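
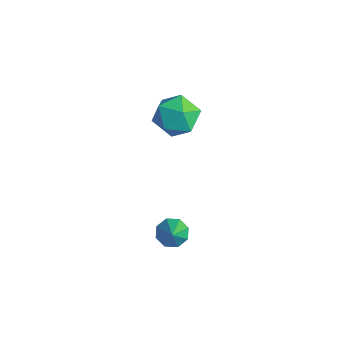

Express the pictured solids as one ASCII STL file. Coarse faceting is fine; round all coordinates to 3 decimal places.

solid 
facet normal -0.595 0.359 -0.719
outer loop
vertex 2.683 -3.24 -3.307
vertex 2.212 -3.189 -2.892
vertex 2.676 -2.811 -3.087
endloop
endfacet
facet normal 0.974 0.115 -0.194
outer loop
vertex 2.683 -3.24 -3.307
vertex 2.676 -2.811 -3.087
vertex 3.008 -3.671 -1.928
endloop
endfacet
facet normal -0.595 0.359 -0.719
outer loop
vertex 2.676 -2.811 -3.087
vertex 2.212 -3.189 -2.892
vertex 2.397 -2.604 -2.753
endloop
endfacet
facet normal 0.749 0.617 0.243
outer loop
vertex 2.676 -2.811 -3.087
vertex 2.397 -2.604 -2.753
vertex 3.008 -3.671 -1.928
endloop
endfacet
facet normal -0.594 0.359 -0.720
outer loop
vertex 2.397 -2.604 -2.753
vertex 2.212 -3.189 -2.892
vertex 2.009 -2.739 -2.5
endloop
endfacet
facet normal 0.225 0.673 0.704
outer loop
vertex 2.397 -2.604 -2.753
vertex 2.009 -2.739 -2.5
vertex 3.008 -3.671 -1.928
endloop
endfacet
facet normal -0.595 0.359 -0.720
outer loop
vertex 2.009 -2.739 -2.5
vertex 2.212 -3.189 -2.892
vertex 1.74 -3.139 -2.477
endloop
endfacet
facet normal -0.294 0.251 0.922
outer loop
vertex 2.009 -2.739 -2.5
vertex 1.74 -3.139 -2.477
vertex 3.008 -3.671 -1.928
endloop
endfacet
facet normal -0.594 0.359 -0.719
outer loop
vertex 1.74 -3.139 -2.477
vertex 2.212 -3.189 -2.892
vertex 1.747 -3.568 -2.697
endloop
endfacet
facet normal -0.501 -0.401 0.767
outer loop
vertex 1.74 -3.139 -2.477
vertex 1.747 -3.568 -2.697
vertex 3.008 -3.671 -1.928
endloop
endfacet
facet normal -0.595 0.359 -0.719
outer loop
vertex 1.747 -3.568 -2.697
vertex 2.212 -3.189 -2.892
vertex 2.026 -3.775 -3.031
endloop
endfacet
facet normal -0.275 -0.903 0.330
outer loop
vertex 1.747 -3.568 -2.697
vertex 2.026 -3.775 -3.031
vertex 3.008 -3.671 -1.928
endloop
endfacet
facet normal -0.595 0.359 -0.719
outer loop
vertex 2.026 -3.775 -3.031
vertex 2.212 -3.189 -2.892
vertex 2.414 -3.639 -3.284
endloop
endfacet
facet normal 0.250 -0.959 -0.132
outer loop
vertex 2.026 -3.775 -3.031
vertex 2.414 -3.639 -3.284
vertex 3.008 -3.671 -1.928
endloop
endfacet
facet normal -0.595 0.359 -0.719
outer loop
vertex 2.414 -3.639 -3.284
vertex 2.212 -3.189 -2.892
vertex 2.683 -3.24 -3.307
endloop
endfacet
facet normal 0.768 -0.538 -0.349
outer loop
vertex 2.414 -3.639 -3.284
vertex 2.683 -3.24 -3.307
vertex 3.008 -3.671 -1.928
endloop
endfacet
facet normal 0.107 0.970 -0.216
outer loop
vertex -1.99 0.419 -2.066
vertex -2.784 0.648 -1.432
vertex -1.812 0.623 -1.061
endloop
endfacet
facet normal 0.733 0.629 -0.258
outer loop
vertex -1.99 0.419 -2.066
vertex -1.812 0.623 -1.061
vertex -1.308 -0.157 -1.532
endloop
endfacet
facet normal 0.667 0.106 -0.738
outer loop
vertex -1.99 0.419 -2.066
vertex -1.308 -0.157 -1.532
vertex -1.968 -0.613 -2.194
endloop
endfacet
facet normal -0.000 0.123 -0.992
outer loop
vertex -1.99 0.419 -2.066
vertex -1.968 -0.613 -2.194
vertex -2.881 -0.116 -2.132
endloop
endfacet
facet normal -0.345 0.657 -0.670
outer loop
vertex -1.99 0.419 -2.066
vertex -2.881 -0.116 -2.132
vertex -2.784 0.648 -1.432
endloop
endfacet
facet normal 0.865 0.332 0.377
outer loop
vertex -1.308 -0.157 -1.532
vertex -1.812 0.623 -1.061
vertex -1.679 -0.284 -0.568
endloop
endfacet
facet normal -0.147 0.883 0.445
outer loop
vertex -1.812 0.623 -1.061
vertex -2.784 0.648 -1.432
vertex -2.592 0.213 -0.506
endloop
endfacet
facet normal -0.880 0.377 -0.289
outer loop
vertex -2.784 0.648 -1.432
vertex -2.881 -0.116 -2.132
vertex -3.252 -0.243 -1.168
endloop
endfacet
facet normal -0.321 -0.488 -0.812
outer loop
vertex -2.881 -0.116 -2.132
vertex -1.968 -0.613 -2.194
vertex -2.748 -1.023 -1.639
endloop
endfacet
facet normal 0.757 -0.516 -0.400
outer loop
vertex -1.968 -0.613 -2.194
vertex -1.308 -0.157 -1.532
vertex -1.776 -1.048 -1.268
endloop
endfacet
facet normal 0.000 -0.123 0.992
outer loop
vertex -2.57 -0.819 -0.634
vertex -1.679 -0.284 -0.568
vertex -2.592 0.213 -0.506
endloop
endfacet
facet normal -0.667 -0.106 0.738
outer loop
vertex -2.57 -0.819 -0.634
vertex -2.592 0.213 -0.506
vertex -3.252 -0.243 -1.168
endloop
endfacet
facet normal -0.733 -0.629 0.258
outer loop
vertex -2.57 -0.819 -0.634
vertex -3.252 -0.243 -1.168
vertex -2.748 -1.023 -1.639
endloop
endfacet
facet normal -0.107 -0.970 0.216
outer loop
vertex -2.57 -0.819 -0.634
vertex -2.748 -1.023 -1.639
vertex -1.776 -1.048 -1.268
endloop
endfacet
facet normal 0.345 -0.657 0.670
outer loop
vertex -2.57 -0.819 -0.634
vertex -1.776 -1.048 -1.268
vertex -1.679 -0.284 -0.568
endloop
endfacet
facet normal 0.321 0.488 0.812
outer loop
vertex -2.592 0.213 -0.506
vertex -1.679 -0.284 -0.568
vertex -1.812 0.623 -1.061
endloop
endfacet
facet normal -0.757 0.516 0.400
outer loop
vertex -3.252 -0.243 -1.168
vertex -2.592 0.213 -0.506
vertex -2.784 0.648 -1.432
endloop
endfacet
facet normal -0.865 -0.332 -0.377
outer loop
vertex -2.748 -1.023 -1.639
vertex -3.252 -0.243 -1.168
vertex -2.881 -0.116 -2.132
endloop
endfacet
facet normal 0.147 -0.883 -0.445
outer loop
vertex -1.776 -1.048 -1.268
vertex -2.748 -1.023 -1.639
vertex -1.968 -0.613 -2.194
endloop
endfacet
facet normal 0.880 -0.377 0.289
outer loop
vertex -1.679 -0.284 -0.568
vertex -1.776 -1.048 -1.268
vertex -1.308 -0.157 -1.532
endloop
endfacet

endsolid


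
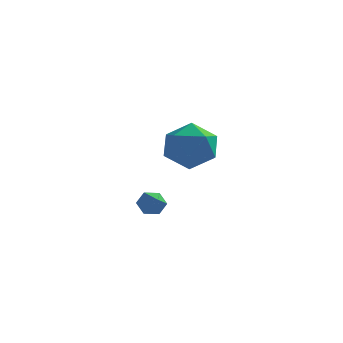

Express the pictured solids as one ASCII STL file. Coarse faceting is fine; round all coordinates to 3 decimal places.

solid 
facet normal -0.440 0.760 -0.479
outer loop
vertex -1.574 -2.49 2.125
vertex -1.864 -2.393 2.545
vertex -1.402 -2.161 2.489
endloop
endfacet
facet normal 0.942 -0.171 -0.291
outer loop
vertex -1.574 -2.49 2.125
vertex -1.402 -2.161 2.489
vertex -1.416 -3.167 3.035
endloop
endfacet
facet normal -0.439 0.759 -0.480
outer loop
vertex -1.402 -2.161 2.489
vertex -1.864 -2.393 2.545
vertex -1.692 -2.063 2.909
endloop
endfacet
facet normal 0.822 0.263 0.506
outer loop
vertex -1.402 -2.161 2.489
vertex -1.692 -2.063 2.909
vertex -1.416 -3.167 3.035
endloop
endfacet
facet normal -0.440 0.759 -0.480
outer loop
vertex -1.692 -2.063 2.909
vertex -1.864 -2.393 2.545
vertex -2.154 -2.295 2.966
endloop
endfacet
facet normal 0.058 0.128 0.990
outer loop
vertex -1.692 -2.063 2.909
vertex -2.154 -2.295 2.966
vertex -1.416 -3.167 3.035
endloop
endfacet
facet normal -0.439 0.760 -0.479
outer loop
vertex -2.154 -2.295 2.966
vertex -1.864 -2.393 2.545
vertex -2.326 -2.624 2.602
endloop
endfacet
facet normal -0.587 -0.443 0.678
outer loop
vertex -2.154 -2.295 2.966
vertex -2.326 -2.624 2.602
vertex -1.416 -3.167 3.035
endloop
endfacet
facet normal -0.439 0.760 -0.479
outer loop
vertex -2.326 -2.624 2.602
vertex -1.864 -2.393 2.545
vertex -2.036 -2.722 2.181
endloop
endfacet
facet normal -0.467 -0.876 -0.118
outer loop
vertex -2.326 -2.624 2.602
vertex -2.036 -2.722 2.181
vertex -1.416 -3.167 3.035
endloop
endfacet
facet normal -0.440 0.760 -0.479
outer loop
vertex -2.036 -2.722 2.181
vertex -1.864 -2.393 2.545
vertex -1.574 -2.49 2.125
endloop
endfacet
facet normal 0.299 -0.740 -0.602
outer loop
vertex -2.036 -2.722 2.181
vertex -1.574 -2.49 2.125
vertex -1.416 -3.167 3.035
endloop
endfacet
facet normal -0.968 0.044 -0.247
outer loop
vertex -2.294 1.96 3.236
vertex -2.419 0.906 3.539
vertex -2.571 1.714 4.276
endloop
endfacet
facet normal -0.730 0.682 -0.033
outer loop
vertex -2.294 1.96 3.236
vertex -2.571 1.714 4.276
vertex -1.825 2.503 4.075
endloop
endfacet
facet normal -0.188 0.869 -0.457
outer loop
vertex -2.294 1.96 3.236
vertex -1.825 2.503 4.075
vertex -1.212 2.183 3.215
endloop
endfacet
facet normal -0.090 0.347 -0.933
outer loop
vertex -2.294 1.96 3.236
vertex -1.212 2.183 3.215
vertex -1.579 1.196 2.883
endloop
endfacet
facet normal -0.572 -0.163 -0.804
outer loop
vertex -2.294 1.96 3.236
vertex -1.579 1.196 2.883
vertex -2.419 0.906 3.539
endloop
endfacet
facet normal -0.477 0.612 0.631
outer loop
vertex -1.825 2.503 4.075
vertex -2.571 1.714 4.276
vertex -1.661 1.784 4.897
endloop
endfacet
facet normal -0.862 -0.421 0.284
outer loop
vertex -2.571 1.714 4.276
vertex -2.419 0.906 3.539
vertex -2.028 0.797 4.565
endloop
endfacet
facet normal -0.221 -0.756 -0.617
outer loop
vertex -2.419 0.906 3.539
vertex -1.579 1.196 2.883
vertex -1.415 0.477 3.705
endloop
endfacet
facet normal 0.559 0.070 -0.826
outer loop
vertex -1.579 1.196 2.883
vertex -1.212 2.183 3.215
vertex -0.669 1.266 3.504
endloop
endfacet
facet normal 0.400 0.915 -0.055
outer loop
vertex -1.212 2.183 3.215
vertex -1.825 2.503 4.075
vertex -0.821 2.074 4.241
endloop
endfacet
facet normal 0.090 -0.347 0.933
outer loop
vertex -0.946 1.02 4.544
vertex -1.661 1.784 4.897
vertex -2.028 0.797 4.565
endloop
endfacet
facet normal 0.188 -0.869 0.457
outer loop
vertex -0.946 1.02 4.544
vertex -2.028 0.797 4.565
vertex -1.415 0.477 3.705
endloop
endfacet
facet normal 0.730 -0.682 0.033
outer loop
vertex -0.946 1.02 4.544
vertex -1.415 0.477 3.705
vertex -0.669 1.266 3.504
endloop
endfacet
facet normal 0.968 -0.044 0.247
outer loop
vertex -0.946 1.02 4.544
vertex -0.669 1.266 3.504
vertex -0.821 2.074 4.241
endloop
endfacet
facet normal 0.572 0.163 0.804
outer loop
vertex -0.946 1.02 4.544
vertex -0.821 2.074 4.241
vertex -1.661 1.784 4.897
endloop
endfacet
facet normal -0.559 -0.070 0.826
outer loop
vertex -2.028 0.797 4.565
vertex -1.661 1.784 4.897
vertex -2.571 1.714 4.276
endloop
endfacet
facet normal -0.400 -0.915 0.055
outer loop
vertex -1.415 0.477 3.705
vertex -2.028 0.797 4.565
vertex -2.419 0.906 3.539
endloop
endfacet
facet normal 0.477 -0.612 -0.631
outer loop
vertex -0.669 1.266 3.504
vertex -1.415 0.477 3.705
vertex -1.579 1.196 2.883
endloop
endfacet
facet normal 0.862 0.421 -0.284
outer loop
vertex -0.821 2.074 4.241
vertex -0.669 1.266 3.504
vertex -1.212 2.183 3.215
endloop
endfacet
facet normal 0.221 0.756 0.617
outer loop
vertex -1.661 1.784 4.897
vertex -0.821 2.074 4.241
vertex -1.825 2.503 4.075
endloop
endfacet

endsolid


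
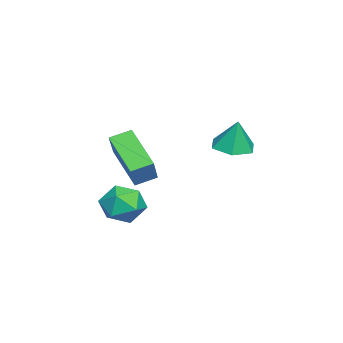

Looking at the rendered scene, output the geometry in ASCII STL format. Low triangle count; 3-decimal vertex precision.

solid 
facet normal -0.587 -0.558 0.586
outer loop
vertex 1.965 -1.926 0.227
vertex 1.515 -1.099 0.564
vertex 0.889 -2.031 -0.952
endloop
endfacet
facet normal 0.449 -0.828 -0.336
outer loop
vertex 2.165 -0.821 -2.224
vertex 1.965 -1.926 0.227
vertex 0.889 -2.031 -0.952
endloop
endfacet
facet normal -0.588 -0.558 0.586
outer loop
vertex 0.889 -2.031 -0.952
vertex 1.515 -1.099 0.564
vertex 0.439 -1.204 -0.616
endloop
endfacet
facet normal -0.672 -0.066 -0.737
outer loop
vertex 0.439 -1.204 -0.616
vertex 2.165 -0.821 -2.224
vertex 0.889 -2.031 -0.952
endloop
endfacet
facet normal 0.673 0.066 0.737
outer loop
vertex 1.965 -1.926 0.227
vertex 2.791 0.111 -0.708
vertex 1.515 -1.099 0.564
endloop
endfacet
facet normal 0.450 -0.827 -0.336
outer loop
vertex 3.241 -0.716 -1.044
vertex 1.965 -1.926 0.227
vertex 2.165 -0.821 -2.224
endloop
endfacet
facet normal 0.672 0.066 0.738
outer loop
vertex 3.241 -0.716 -1.044
vertex 2.791 0.111 -0.708
vertex 1.965 -1.926 0.227
endloop
endfacet
facet normal -0.450 0.828 0.336
outer loop
vertex 1.515 -1.099 0.564
vertex 2.791 0.111 -0.708
vertex 0.439 -1.204 -0.616
endloop
endfacet
facet normal -0.672 -0.065 -0.737
outer loop
vertex 1.715 0.006 -1.887
vertex 2.165 -0.821 -2.224
vertex 0.439 -1.204 -0.616
endloop
endfacet
facet normal -0.449 0.827 0.337
outer loop
vertex 0.439 -1.204 -0.616
vertex 2.791 0.111 -0.708
vertex 1.715 0.006 -1.887
endloop
endfacet
facet normal 0.588 0.558 -0.586
outer loop
vertex 1.715 0.006 -1.887
vertex 3.241 -0.716 -1.044
vertex 2.165 -0.821 -2.224
endloop
endfacet
facet normal 0.588 0.558 -0.586
outer loop
vertex 2.791 0.111 -0.708
vertex 3.241 -0.716 -1.044
vertex 1.715 0.006 -1.887
endloop
endfacet
facet normal 0.274 0.852 -0.446
outer loop
vertex 1.699 -1.133 -4.535
vertex 1.073 -0.58 -3.863
vertex 2.096 -0.775 -3.606
endloop
endfacet
facet normal 0.796 0.366 -0.481
outer loop
vertex 1.699 -1.133 -4.535
vertex 2.096 -0.775 -3.606
vertex 2.342 -1.76 -3.949
endloop
endfacet
facet normal 0.540 -0.209 -0.816
outer loop
vertex 1.699 -1.133 -4.535
vertex 2.342 -1.76 -3.949
vertex 1.471 -2.175 -4.419
endloop
endfacet
facet normal -0.141 -0.079 -0.987
outer loop
vertex 1.699 -1.133 -4.535
vertex 1.471 -2.175 -4.419
vertex 0.687 -1.445 -4.365
endloop
endfacet
facet normal -0.305 0.576 -0.758
outer loop
vertex 1.699 -1.133 -4.535
vertex 0.687 -1.445 -4.365
vertex 1.073 -0.58 -3.863
endloop
endfacet
facet normal 0.967 0.177 0.186
outer loop
vertex 2.342 -1.76 -3.949
vertex 2.096 -0.775 -3.606
vertex 2.113 -1.595 -2.915
endloop
endfacet
facet normal 0.123 0.962 0.242
outer loop
vertex 2.096 -0.775 -3.606
vertex 1.073 -0.58 -3.863
vertex 1.329 -0.865 -2.861
endloop
endfacet
facet normal -0.815 0.516 -0.263
outer loop
vertex 1.073 -0.58 -3.863
vertex 0.687 -1.445 -4.365
vertex 0.458 -1.28 -3.331
endloop
endfacet
facet normal -0.551 -0.545 -0.633
outer loop
vertex 0.687 -1.445 -4.365
vertex 1.471 -2.175 -4.419
vertex 0.704 -2.265 -3.674
endloop
endfacet
facet normal 0.551 -0.755 -0.356
outer loop
vertex 1.471 -2.175 -4.419
vertex 2.342 -1.76 -3.949
vertex 1.727 -2.46 -3.417
endloop
endfacet
facet normal 0.141 0.079 0.987
outer loop
vertex 1.101 -1.907 -2.745
vertex 2.113 -1.595 -2.915
vertex 1.329 -0.865 -2.861
endloop
endfacet
facet normal -0.540 0.209 0.816
outer loop
vertex 1.101 -1.907 -2.745
vertex 1.329 -0.865 -2.861
vertex 0.458 -1.28 -3.331
endloop
endfacet
facet normal -0.796 -0.366 0.481
outer loop
vertex 1.101 -1.907 -2.745
vertex 0.458 -1.28 -3.331
vertex 0.704 -2.265 -3.674
endloop
endfacet
facet normal -0.274 -0.852 0.446
outer loop
vertex 1.101 -1.907 -2.745
vertex 0.704 -2.265 -3.674
vertex 1.727 -2.46 -3.417
endloop
endfacet
facet normal 0.305 -0.576 0.758
outer loop
vertex 1.101 -1.907 -2.745
vertex 1.727 -2.46 -3.417
vertex 2.113 -1.595 -2.915
endloop
endfacet
facet normal 0.551 0.545 0.633
outer loop
vertex 1.329 -0.865 -2.861
vertex 2.113 -1.595 -2.915
vertex 2.096 -0.775 -3.606
endloop
endfacet
facet normal -0.551 0.755 0.356
outer loop
vertex 0.458 -1.28 -3.331
vertex 1.329 -0.865 -2.861
vertex 1.073 -0.58 -3.863
endloop
endfacet
facet normal -0.967 -0.177 -0.186
outer loop
vertex 0.704 -2.265 -3.674
vertex 0.458 -1.28 -3.331
vertex 0.687 -1.445 -4.365
endloop
endfacet
facet normal -0.123 -0.962 -0.242
outer loop
vertex 1.727 -2.46 -3.417
vertex 0.704 -2.265 -3.674
vertex 1.471 -2.175 -4.419
endloop
endfacet
facet normal 0.815 -0.516 0.263
outer loop
vertex 2.113 -1.595 -2.915
vertex 1.727 -2.46 -3.417
vertex 2.342 -1.76 -3.949
endloop
endfacet
facet normal -0.143 -0.171 -0.975
outer loop
vertex -1.677 2.339 -1.699
vertex -2.641 2.189 -1.531
vertex -2.311 3.099 -1.739
endloop
endfacet
facet normal 0.729 0.623 0.282
outer loop
vertex -1.677 2.339 -1.699
vertex -2.311 3.099 -1.739
vertex -2.419 2.451 -0.029
endloop
endfacet
facet normal -0.144 -0.171 -0.975
outer loop
vertex -2.311 3.099 -1.739
vertex -2.641 2.189 -1.531
vertex -3.275 2.948 -1.57
endloop
endfacet
facet normal -0.085 0.933 0.348
outer loop
vertex -2.311 3.099 -1.739
vertex -3.275 2.948 -1.57
vertex -2.419 2.451 -0.029
endloop
endfacet
facet normal -0.144 -0.171 -0.975
outer loop
vertex -3.275 2.948 -1.57
vertex -2.641 2.189 -1.531
vertex -3.605 2.038 -1.362
endloop
endfacet
facet normal -0.744 0.393 0.540
outer loop
vertex -3.275 2.948 -1.57
vertex -3.605 2.038 -1.362
vertex -2.419 2.451 -0.029
endloop
endfacet
facet normal -0.144 -0.171 -0.975
outer loop
vertex -3.605 2.038 -1.362
vertex -2.641 2.189 -1.531
vertex -2.971 1.279 -1.323
endloop
endfacet
facet normal -0.589 -0.458 0.666
outer loop
vertex -3.605 2.038 -1.362
vertex -2.971 1.279 -1.323
vertex -2.419 2.451 -0.029
endloop
endfacet
facet normal -0.143 -0.171 -0.975
outer loop
vertex -2.971 1.279 -1.323
vertex -2.641 2.189 -1.531
vertex -2.007 1.429 -1.491
endloop
endfacet
facet normal 0.224 -0.768 0.600
outer loop
vertex -2.971 1.279 -1.323
vertex -2.007 1.429 -1.491
vertex -2.419 2.451 -0.029
endloop
endfacet
facet normal -0.143 -0.171 -0.975
outer loop
vertex -2.007 1.429 -1.491
vertex -2.641 2.189 -1.531
vertex -1.677 2.339 -1.699
endloop
endfacet
facet normal 0.884 -0.227 0.408
outer loop
vertex -2.007 1.429 -1.491
vertex -1.677 2.339 -1.699
vertex -2.419 2.451 -0.029
endloop
endfacet

endsolid


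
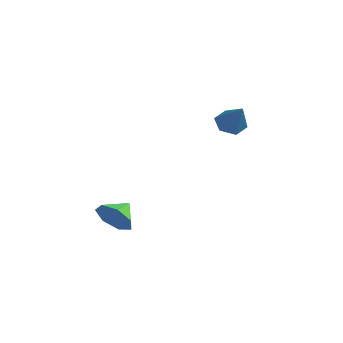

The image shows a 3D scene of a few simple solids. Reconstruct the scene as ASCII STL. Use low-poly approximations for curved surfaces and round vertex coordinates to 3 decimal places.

solid 
facet normal 0.128 -0.894 -0.429
outer loop
vertex 1.225 -0.579 -4.701
vertex 0.502 -1.002 -4.034
vertex 0.345 -0.563 -4.997
endloop
endfacet
facet normal 0.157 0.895 -0.417
outer loop
vertex 1.225 -0.579 -4.701
vertex 0.345 -0.563 -4.997
vertex 0.338 0.142 -3.486
endloop
endfacet
facet normal 0.129 -0.894 -0.429
outer loop
vertex 0.345 -0.563 -4.997
vertex 0.502 -1.002 -4.034
vertex -0.416 -0.878 -4.569
endloop
endfacet
facet normal -0.523 0.771 -0.362
outer loop
vertex 0.345 -0.563 -4.997
vertex -0.416 -0.878 -4.569
vertex 0.338 0.142 -3.486
endloop
endfacet
facet normal 0.129 -0.894 -0.428
outer loop
vertex -0.416 -0.878 -4.569
vertex 0.502 -1.002 -4.034
vertex -0.486 -1.286 -3.738
endloop
endfacet
facet normal -0.867 0.472 0.159
outer loop
vertex -0.416 -0.878 -4.569
vertex -0.486 -1.286 -3.738
vertex 0.338 0.142 -3.486
endloop
endfacet
facet normal 0.128 -0.894 -0.429
outer loop
vertex -0.486 -1.286 -3.738
vertex 0.502 -1.002 -4.034
vertex 0.189 -1.481 -3.13
endloop
endfacet
facet normal -0.616 0.222 0.755
outer loop
vertex -0.486 -1.286 -3.738
vertex 0.189 -1.481 -3.13
vertex 0.338 0.142 -3.486
endloop
endfacet
facet normal 0.129 -0.894 -0.429
outer loop
vertex 0.189 -1.481 -3.13
vertex 0.502 -1.002 -4.034
vertex 1.099 -1.315 -3.203
endloop
endfacet
facet normal 0.040 0.211 0.977
outer loop
vertex 0.189 -1.481 -3.13
vertex 1.099 -1.315 -3.203
vertex 0.338 0.142 -3.486
endloop
endfacet
facet normal 0.128 -0.894 -0.429
outer loop
vertex 1.099 -1.315 -3.203
vertex 0.502 -1.002 -4.034
vertex 1.56 -0.914 -3.902
endloop
endfacet
facet normal 0.608 0.445 0.657
outer loop
vertex 1.099 -1.315 -3.203
vertex 1.56 -0.914 -3.902
vertex 0.338 0.142 -3.486
endloop
endfacet
facet normal 0.128 -0.894 -0.429
outer loop
vertex 1.56 -0.914 -3.902
vertex 0.502 -1.002 -4.034
vertex 1.225 -0.579 -4.701
endloop
endfacet
facet normal 0.661 0.750 0.037
outer loop
vertex 1.56 -0.914 -3.902
vertex 1.225 -0.579 -4.701
vertex 0.338 0.142 -3.486
endloop
endfacet
facet normal -0.632 0.244 -0.736
outer loop
vertex 3.776 3.799 0.941
vertex 3.209 4.025 1.503
vertex 3.756 4.581 1.218
endloop
endfacet
facet normal 0.952 0.124 -0.281
outer loop
vertex 3.776 3.799 0.941
vertex 3.756 4.581 1.218
vertex 4.371 3.575 2.857
endloop
endfacet
facet normal -0.632 0.244 -0.736
outer loop
vertex 3.756 4.581 1.218
vertex 3.209 4.025 1.503
vertex 3.189 4.807 1.78
endloop
endfacet
facet normal 0.571 0.778 0.263
outer loop
vertex 3.756 4.581 1.218
vertex 3.189 4.807 1.78
vertex 4.371 3.575 2.857
endloop
endfacet
facet normal -0.631 0.245 -0.736
outer loop
vertex 3.189 4.807 1.78
vertex 3.209 4.025 1.503
vertex 2.642 4.252 2.065
endloop
endfacet
facet normal -0.150 0.565 0.811
outer loop
vertex 3.189 4.807 1.78
vertex 2.642 4.252 2.065
vertex 4.371 3.575 2.857
endloop
endfacet
facet normal -0.631 0.245 -0.736
outer loop
vertex 2.642 4.252 2.065
vertex 3.209 4.025 1.503
vertex 2.662 3.47 1.788
endloop
endfacet
facet normal -0.492 -0.302 0.816
outer loop
vertex 2.642 4.252 2.065
vertex 2.662 3.47 1.788
vertex 4.371 3.575 2.857
endloop
endfacet
facet normal -0.631 0.245 -0.736
outer loop
vertex 2.662 3.47 1.788
vertex 3.209 4.025 1.503
vertex 3.229 3.243 1.226
endloop
endfacet
facet normal -0.112 -0.955 0.273
outer loop
vertex 2.662 3.47 1.788
vertex 3.229 3.243 1.226
vertex 4.371 3.575 2.857
endloop
endfacet
facet normal -0.632 0.244 -0.736
outer loop
vertex 3.229 3.243 1.226
vertex 3.209 4.025 1.503
vertex 3.776 3.799 0.941
endloop
endfacet
facet normal 0.610 -0.742 -0.276
outer loop
vertex 3.229 3.243 1.226
vertex 3.776 3.799 0.941
vertex 4.371 3.575 2.857
endloop
endfacet

endsolid


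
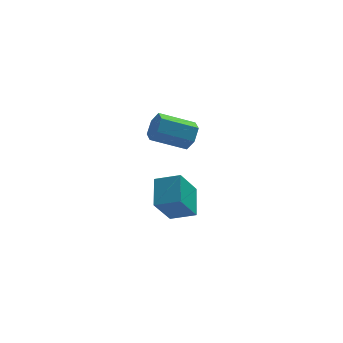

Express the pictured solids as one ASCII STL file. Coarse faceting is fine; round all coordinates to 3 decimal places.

solid 
facet normal 0.911 0.017 -0.412
outer loop
vertex 4.606 2.915 -1.109
vertex 4.264 3.237 -1.852
vertex 4.539 3.785 -1.221
endloop
endfacet
facet normal 0.406 0.147 0.902
outer loop
vertex 4.606 2.915 -1.109
vertex 4.539 3.785 -1.221
vertex 2.739 2.88 -0.264
endloop
endfacet
facet normal 0.406 0.147 0.902
outer loop
vertex 2.739 2.88 -0.264
vertex 4.539 3.785 -1.221
vertex 2.672 3.751 -0.376
endloop
endfacet
facet normal -0.911 -0.017 0.413
outer loop
vertex 2.739 2.88 -0.264
vertex 2.672 3.751 -0.376
vertex 2.396 3.203 -1.008
endloop
endfacet
facet normal 0.911 0.017 -0.412
outer loop
vertex 4.539 3.785 -1.221
vertex 4.264 3.237 -1.852
vertex 4.197 4.107 -1.965
endloop
endfacet
facet normal 0.137 0.930 0.340
outer loop
vertex 4.539 3.785 -1.221
vertex 4.197 4.107 -1.965
vertex 2.672 3.751 -0.376
endloop
endfacet
facet normal 0.137 0.931 0.340
outer loop
vertex 2.672 3.751 -0.376
vertex 4.197 4.107 -1.965
vertex 2.329 4.073 -1.12
endloop
endfacet
facet normal -0.911 -0.017 0.413
outer loop
vertex 2.672 3.751 -0.376
vertex 2.329 4.073 -1.12
vertex 2.396 3.203 -1.008
endloop
endfacet
facet normal 0.911 0.017 -0.413
outer loop
vertex 4.197 4.107 -1.965
vertex 4.264 3.237 -1.852
vertex 3.921 3.56 -2.596
endloop
endfacet
facet normal -0.268 0.783 -0.561
outer loop
vertex 4.197 4.107 -1.965
vertex 3.921 3.56 -2.596
vertex 2.329 4.073 -1.12
endloop
endfacet
facet normal -0.269 0.782 -0.562
outer loop
vertex 2.329 4.073 -1.12
vertex 3.921 3.56 -2.596
vertex 2.054 3.525 -1.751
endloop
endfacet
facet normal -0.911 -0.017 0.412
outer loop
vertex 2.329 4.073 -1.12
vertex 2.054 3.525 -1.751
vertex 2.396 3.203 -1.008
endloop
endfacet
facet normal 0.911 0.017 -0.413
outer loop
vertex 3.921 3.56 -2.596
vertex 4.264 3.237 -1.852
vertex 3.988 2.689 -2.484
endloop
endfacet
facet normal -0.406 -0.147 -0.902
outer loop
vertex 3.921 3.56 -2.596
vertex 3.988 2.689 -2.484
vertex 2.054 3.525 -1.751
endloop
endfacet
facet normal -0.406 -0.147 -0.902
outer loop
vertex 2.054 3.525 -1.751
vertex 3.988 2.689 -2.484
vertex 2.121 2.655 -1.639
endloop
endfacet
facet normal -0.911 -0.017 0.412
outer loop
vertex 2.054 3.525 -1.751
vertex 2.121 2.655 -1.639
vertex 2.396 3.203 -1.008
endloop
endfacet
facet normal 0.911 0.017 -0.413
outer loop
vertex 3.988 2.689 -2.484
vertex 4.264 3.237 -1.852
vertex 4.331 2.367 -1.74
endloop
endfacet
facet normal -0.137 -0.931 -0.340
outer loop
vertex 3.988 2.689 -2.484
vertex 4.331 2.367 -1.74
vertex 2.121 2.655 -1.639
endloop
endfacet
facet normal -0.137 -0.930 -0.340
outer loop
vertex 2.121 2.655 -1.639
vertex 4.331 2.367 -1.74
vertex 2.463 2.333 -0.895
endloop
endfacet
facet normal -0.911 -0.017 0.412
outer loop
vertex 2.121 2.655 -1.639
vertex 2.463 2.333 -0.895
vertex 2.396 3.203 -1.008
endloop
endfacet
facet normal 0.911 0.017 -0.412
outer loop
vertex 4.331 2.367 -1.74
vertex 4.264 3.237 -1.852
vertex 4.606 2.915 -1.109
endloop
endfacet
facet normal 0.269 -0.782 0.562
outer loop
vertex 4.331 2.367 -1.74
vertex 4.606 2.915 -1.109
vertex 2.463 2.333 -0.895
endloop
endfacet
facet normal 0.269 -0.783 0.561
outer loop
vertex 2.463 2.333 -0.895
vertex 4.606 2.915 -1.109
vertex 2.739 2.88 -0.264
endloop
endfacet
facet normal -0.911 -0.017 0.413
outer loop
vertex 2.463 2.333 -0.895
vertex 2.739 2.88 -0.264
vertex 2.396 3.203 -1.008
endloop
endfacet
facet normal -0.431 -0.413 0.803
outer loop
vertex 2.944 -4.067 -1.734
vertex 3.107 -2.599 -0.892
vertex 1.724 -3.673 -2.186
endloop
endfacet
facet normal -0.096 -0.864 -0.495
outer loop
vertex 2.573 -2.861 -3.768
vertex 2.944 -4.067 -1.734
vertex 1.724 -3.673 -2.186
endloop
endfacet
facet normal -0.431 -0.412 0.803
outer loop
vertex 1.724 -3.673 -2.186
vertex 3.107 -2.599 -0.892
vertex 1.887 -2.204 -1.345
endloop
endfacet
facet normal -0.897 0.290 -0.333
outer loop
vertex 1.887 -2.204 -1.345
vertex 2.573 -2.861 -3.768
vertex 1.724 -3.673 -2.186
endloop
endfacet
facet normal 0.897 -0.290 0.333
outer loop
vertex 2.944 -4.067 -1.734
vertex 3.956 -1.787 -2.474
vertex 3.107 -2.599 -0.892
endloop
endfacet
facet normal -0.096 -0.864 -0.495
outer loop
vertex 3.793 -3.256 -3.315
vertex 2.944 -4.067 -1.734
vertex 2.573 -2.861 -3.768
endloop
endfacet
facet normal 0.897 -0.290 0.333
outer loop
vertex 3.793 -3.256 -3.315
vertex 3.956 -1.787 -2.474
vertex 2.944 -4.067 -1.734
endloop
endfacet
facet normal 0.096 0.864 0.495
outer loop
vertex 3.107 -2.599 -0.892
vertex 3.956 -1.787 -2.474
vertex 1.887 -2.204 -1.345
endloop
endfacet
facet normal -0.897 0.290 -0.333
outer loop
vertex 2.736 -1.393 -2.926
vertex 2.573 -2.861 -3.768
vertex 1.887 -2.204 -1.345
endloop
endfacet
facet normal 0.096 0.864 0.495
outer loop
vertex 1.887 -2.204 -1.345
vertex 3.956 -1.787 -2.474
vertex 2.736 -1.393 -2.926
endloop
endfacet
facet normal 0.431 0.412 -0.802
outer loop
vertex 2.736 -1.393 -2.926
vertex 3.793 -3.256 -3.315
vertex 2.573 -2.861 -3.768
endloop
endfacet
facet normal 0.431 0.412 -0.803
outer loop
vertex 3.956 -1.787 -2.474
vertex 3.793 -3.256 -3.315
vertex 2.736 -1.393 -2.926
endloop
endfacet

endsolid


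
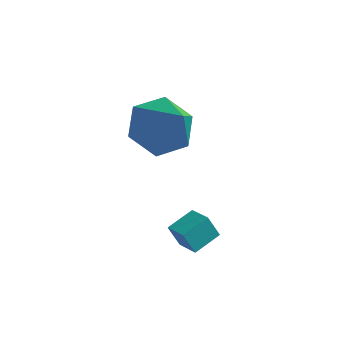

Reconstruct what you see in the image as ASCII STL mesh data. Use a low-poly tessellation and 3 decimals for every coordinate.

solid 
facet normal -0.515 0.425 -0.744
outer loop
vertex -0.695 1.754 -1.216
vertex -1.383 0.921 -1.216
vertex -1.576 1.781 -0.591
endloop
endfacet
facet normal 0.456 0.644 0.614
outer loop
vertex -0.695 1.754 -1.216
vertex -1.576 1.781 -0.591
vertex -0.337 0.059 0.296
endloop
endfacet
facet normal -0.515 0.425 -0.744
outer loop
vertex -1.576 1.781 -0.591
vertex -1.383 0.921 -1.216
vertex -2.263 0.948 -0.591
endloop
endfacet
facet normal -0.306 0.253 0.918
outer loop
vertex -1.576 1.781 -0.591
vertex -2.263 0.948 -0.591
vertex -0.337 0.059 0.296
endloop
endfacet
facet normal -0.515 0.425 -0.744
outer loop
vertex -2.263 0.948 -0.591
vertex -1.383 0.921 -1.216
vertex -2.07 0.088 -1.216
endloop
endfacet
facet normal -0.546 -0.569 0.615
outer loop
vertex -2.263 0.948 -0.591
vertex -2.07 0.088 -1.216
vertex -0.337 0.059 0.296
endloop
endfacet
facet normal -0.515 0.425 -0.745
outer loop
vertex -2.07 0.088 -1.216
vertex -1.383 0.921 -1.216
vertex -1.189 0.062 -1.84
endloop
endfacet
facet normal -0.024 -1.000 0.008
outer loop
vertex -2.07 0.088 -1.216
vertex -1.189 0.062 -1.84
vertex -0.337 0.059 0.296
endloop
endfacet
facet normal -0.515 0.425 -0.745
outer loop
vertex -1.189 0.062 -1.84
vertex -1.383 0.921 -1.216
vertex -0.502 0.895 -1.84
endloop
endfacet
facet normal 0.737 -0.608 -0.295
outer loop
vertex -1.189 0.062 -1.84
vertex -0.502 0.895 -1.84
vertex -0.337 0.059 0.296
endloop
endfacet
facet normal -0.515 0.425 -0.744
outer loop
vertex -0.502 0.895 -1.84
vertex -1.383 0.921 -1.216
vertex -0.695 1.754 -1.216
endloop
endfacet
facet normal 0.977 0.214 0.008
outer loop
vertex -0.502 0.895 -1.84
vertex -0.695 1.754 -1.216
vertex -0.337 0.059 0.296
endloop
endfacet
facet normal -0.757 0.547 -0.358
outer loop
vertex -0.359 -1.149 -3.875
vertex 0.097 -0.346 -3.613
vertex 0.005 -1.119 -4.598
endloop
endfacet
facet normal -0.475 -0.837 -0.274
outer loop
vertex 0.663 -1.594 -4.287
vertex -0.359 -1.149 -3.875
vertex 0.005 -1.119 -4.598
endloop
endfacet
facet normal -0.758 0.546 -0.358
outer loop
vertex 0.005 -1.119 -4.598
vertex 0.097 -0.346 -3.613
vertex 0.46 -0.316 -4.336
endloop
endfacet
facet normal 0.449 0.037 -0.893
outer loop
vertex 0.46 -0.316 -4.336
vertex 0.663 -1.594 -4.287
vertex 0.005 -1.119 -4.598
endloop
endfacet
facet normal -0.449 -0.037 0.893
outer loop
vertex -0.359 -1.149 -3.875
vertex 0.755 -0.821 -3.302
vertex 0.097 -0.346 -3.613
endloop
endfacet
facet normal -0.474 -0.837 -0.273
outer loop
vertex 0.3 -1.624 -3.564
vertex -0.359 -1.149 -3.875
vertex 0.663 -1.594 -4.287
endloop
endfacet
facet normal -0.448 -0.037 0.893
outer loop
vertex 0.3 -1.624 -3.564
vertex 0.755 -0.821 -3.302
vertex -0.359 -1.149 -3.875
endloop
endfacet
facet normal 0.475 0.837 0.273
outer loop
vertex 0.097 -0.346 -3.613
vertex 0.755 -0.821 -3.302
vertex 0.46 -0.316 -4.336
endloop
endfacet
facet normal 0.448 0.037 -0.893
outer loop
vertex 1.119 -0.791 -4.025
vertex 0.663 -1.594 -4.287
vertex 0.46 -0.316 -4.336
endloop
endfacet
facet normal 0.474 0.837 0.273
outer loop
vertex 0.46 -0.316 -4.336
vertex 0.755 -0.821 -3.302
vertex 1.119 -0.791 -4.025
endloop
endfacet
facet normal 0.757 -0.547 0.357
outer loop
vertex 1.119 -0.791 -4.025
vertex 0.3 -1.624 -3.564
vertex 0.663 -1.594 -4.287
endloop
endfacet
facet normal 0.757 -0.546 0.359
outer loop
vertex 0.755 -0.821 -3.302
vertex 0.3 -1.624 -3.564
vertex 1.119 -0.791 -4.025
endloop
endfacet

endsolid


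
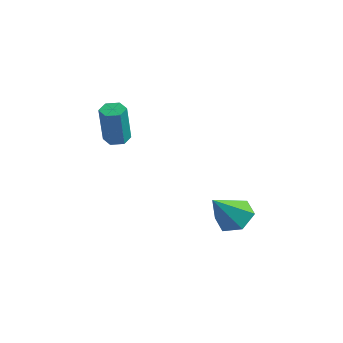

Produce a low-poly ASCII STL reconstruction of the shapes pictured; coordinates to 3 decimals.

solid 
facet normal 0.079 0.667 -0.741
outer loop
vertex 4.512 -0.98 -2.247
vertex 3.743 -0.553 -1.945
vertex 4.576 -0.294 -1.623
endloop
endfacet
facet normal 0.880 -0.362 0.307
outer loop
vertex 4.512 -0.98 -2.247
vertex 4.576 -0.294 -1.623
vertex 3.597 -1.787 -0.575
endloop
endfacet
facet normal 0.079 0.667 -0.741
outer loop
vertex 4.576 -0.294 -1.623
vertex 3.743 -0.553 -1.945
vertex 3.808 0.133 -1.32
endloop
endfacet
facet normal 0.480 0.271 0.834
outer loop
vertex 4.576 -0.294 -1.623
vertex 3.808 0.133 -1.32
vertex 3.597 -1.787 -0.575
endloop
endfacet
facet normal 0.080 0.667 -0.741
outer loop
vertex 3.808 0.133 -1.32
vertex 3.743 -0.553 -1.945
vertex 2.975 -0.126 -1.643
endloop
endfacet
facet normal -0.433 0.367 0.823
outer loop
vertex 3.808 0.133 -1.32
vertex 2.975 -0.126 -1.643
vertex 3.597 -1.787 -0.575
endloop
endfacet
facet normal 0.080 0.667 -0.741
outer loop
vertex 2.975 -0.126 -1.643
vertex 3.743 -0.553 -1.945
vertex 2.91 -0.812 -2.268
endloop
endfacet
facet normal -0.943 -0.170 0.285
outer loop
vertex 2.975 -0.126 -1.643
vertex 2.91 -0.812 -2.268
vertex 3.597 -1.787 -0.575
endloop
endfacet
facet normal 0.080 0.667 -0.741
outer loop
vertex 2.91 -0.812 -2.268
vertex 3.743 -0.553 -1.945
vertex 3.679 -1.239 -2.57
endloop
endfacet
facet normal -0.542 -0.804 -0.243
outer loop
vertex 2.91 -0.812 -2.268
vertex 3.679 -1.239 -2.57
vertex 3.597 -1.787 -0.575
endloop
endfacet
facet normal 0.080 0.667 -0.741
outer loop
vertex 3.679 -1.239 -2.57
vertex 3.743 -0.553 -1.945
vertex 4.512 -0.98 -2.247
endloop
endfacet
facet normal 0.370 -0.900 -0.232
outer loop
vertex 3.679 -1.239 -2.57
vertex 4.512 -0.98 -2.247
vertex 3.597 -1.787 -0.575
endloop
endfacet
facet normal -0.125 0.246 -0.961
outer loop
vertex 0.092 -2.761 2.204
vertex -0.321 -3.151 2.158
vertex -0.449 -2.617 2.311
endloop
endfacet
facet normal 0.289 0.936 0.202
outer loop
vertex 0.092 -2.761 2.204
vertex -0.449 -2.617 2.311
vertex 0.334 -3.239 4.069
endloop
endfacet
facet normal 0.287 0.936 0.203
outer loop
vertex 0.334 -3.239 4.069
vertex -0.449 -2.617 2.311
vertex -0.208 -3.096 4.176
endloop
endfacet
facet normal 0.124 -0.248 0.961
outer loop
vertex 0.334 -3.239 4.069
vertex -0.208 -3.096 4.176
vertex -0.079 -3.629 4.022
endloop
endfacet
facet normal -0.125 0.246 -0.961
outer loop
vertex -0.449 -2.617 2.311
vertex -0.321 -3.151 2.158
vertex -0.862 -3.007 2.265
endloop
endfacet
facet normal -0.678 0.686 0.264
outer loop
vertex -0.449 -2.617 2.311
vertex -0.862 -3.007 2.265
vertex -0.208 -3.096 4.176
endloop
endfacet
facet normal -0.679 0.685 0.264
outer loop
vertex -0.208 -3.096 4.176
vertex -0.862 -3.007 2.265
vertex -0.62 -3.486 4.129
endloop
endfacet
facet normal 0.125 -0.247 0.961
outer loop
vertex -0.208 -3.096 4.176
vertex -0.62 -3.486 4.129
vertex -0.079 -3.629 4.022
endloop
endfacet
facet normal -0.124 0.247 -0.961
outer loop
vertex -0.862 -3.007 2.265
vertex -0.321 -3.151 2.158
vertex -0.734 -3.541 2.111
endloop
endfacet
facet normal -0.966 -0.249 0.061
outer loop
vertex -0.862 -3.007 2.265
vertex -0.734 -3.541 2.111
vertex -0.62 -3.486 4.129
endloop
endfacet
facet normal -0.966 -0.250 0.061
outer loop
vertex -0.62 -3.486 4.129
vertex -0.734 -3.541 2.111
vertex -0.492 -4.019 3.976
endloop
endfacet
facet normal 0.125 -0.246 0.961
outer loop
vertex -0.62 -3.486 4.129
vertex -0.492 -4.019 3.976
vertex -0.079 -3.629 4.022
endloop
endfacet
facet normal -0.124 0.248 -0.961
outer loop
vertex -0.734 -3.541 2.111
vertex -0.321 -3.151 2.158
vertex -0.192 -3.684 2.004
endloop
endfacet
facet normal -0.287 -0.936 -0.203
outer loop
vertex -0.734 -3.541 2.111
vertex -0.192 -3.684 2.004
vertex -0.492 -4.019 3.976
endloop
endfacet
facet normal -0.289 -0.936 -0.203
outer loop
vertex -0.492 -4.019 3.976
vertex -0.192 -3.684 2.004
vertex 0.049 -4.163 3.869
endloop
endfacet
facet normal 0.125 -0.246 0.961
outer loop
vertex -0.492 -4.019 3.976
vertex 0.049 -4.163 3.869
vertex -0.079 -3.629 4.022
endloop
endfacet
facet normal -0.125 0.247 -0.961
outer loop
vertex -0.192 -3.684 2.004
vertex -0.321 -3.151 2.158
vertex 0.22 -3.294 2.051
endloop
endfacet
facet normal 0.679 -0.685 -0.264
outer loop
vertex -0.192 -3.684 2.004
vertex 0.22 -3.294 2.051
vertex 0.049 -4.163 3.869
endloop
endfacet
facet normal 0.678 -0.686 -0.264
outer loop
vertex 0.049 -4.163 3.869
vertex 0.22 -3.294 2.051
vertex 0.462 -3.773 3.915
endloop
endfacet
facet normal 0.125 -0.246 0.961
outer loop
vertex 0.049 -4.163 3.869
vertex 0.462 -3.773 3.915
vertex -0.079 -3.629 4.022
endloop
endfacet
facet normal -0.125 0.246 -0.961
outer loop
vertex 0.22 -3.294 2.051
vertex -0.321 -3.151 2.158
vertex 0.092 -2.761 2.204
endloop
endfacet
facet normal 0.966 0.250 -0.061
outer loop
vertex 0.22 -3.294 2.051
vertex 0.092 -2.761 2.204
vertex 0.462 -3.773 3.915
endloop
endfacet
facet normal 0.966 0.249 -0.061
outer loop
vertex 0.462 -3.773 3.915
vertex 0.092 -2.761 2.204
vertex 0.334 -3.239 4.069
endloop
endfacet
facet normal 0.124 -0.247 0.961
outer loop
vertex 0.462 -3.773 3.915
vertex 0.334 -3.239 4.069
vertex -0.079 -3.629 4.022
endloop
endfacet

endsolid


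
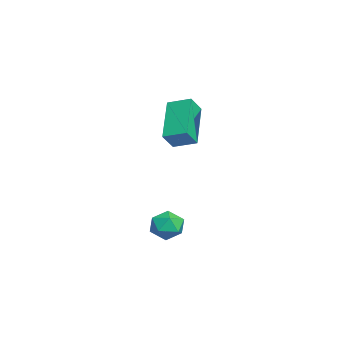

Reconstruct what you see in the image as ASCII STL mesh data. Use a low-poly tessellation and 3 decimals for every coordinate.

solid 
facet normal -0.504 0.448 -0.739
outer loop
vertex -3.754 2.894 1.997
vertex -3.385 3.826 2.31
vertex -2.074 2.659 0.709
endloop
endfacet
facet normal -0.352 -0.887 -0.297
outer loop
vertex -1.595 2.234 1.41
vertex -3.754 2.894 1.997
vertex -2.074 2.659 0.709
endloop
endfacet
facet normal -0.504 0.447 -0.739
outer loop
vertex -2.074 2.659 0.709
vertex -3.385 3.826 2.31
vertex -1.705 3.591 1.021
endloop
endfacet
facet normal 0.788 -0.110 -0.605
outer loop
vertex -1.705 3.591 1.021
vertex -1.595 2.234 1.41
vertex -2.074 2.659 0.709
endloop
endfacet
facet normal -0.789 0.109 0.605
outer loop
vertex -3.754 2.894 1.997
vertex -2.906 3.401 3.011
vertex -3.385 3.826 2.31
endloop
endfacet
facet normal -0.352 -0.888 -0.297
outer loop
vertex -3.275 2.469 2.699
vertex -3.754 2.894 1.997
vertex -1.595 2.234 1.41
endloop
endfacet
facet normal -0.789 0.110 0.605
outer loop
vertex -3.275 2.469 2.699
vertex -2.906 3.401 3.011
vertex -3.754 2.894 1.997
endloop
endfacet
facet normal 0.352 0.887 0.297
outer loop
vertex -3.385 3.826 2.31
vertex -2.906 3.401 3.011
vertex -1.705 3.591 1.021
endloop
endfacet
facet normal 0.789 -0.109 -0.605
outer loop
vertex -1.226 3.166 1.723
vertex -1.595 2.234 1.41
vertex -1.705 3.591 1.021
endloop
endfacet
facet normal 0.352 0.888 0.297
outer loop
vertex -1.705 3.591 1.021
vertex -2.906 3.401 3.011
vertex -1.226 3.166 1.723
endloop
endfacet
facet normal 0.504 -0.448 0.739
outer loop
vertex -1.226 3.166 1.723
vertex -3.275 2.469 2.699
vertex -1.595 2.234 1.41
endloop
endfacet
facet normal 0.504 -0.447 0.739
outer loop
vertex -2.906 3.401 3.011
vertex -3.275 2.469 2.699
vertex -1.226 3.166 1.723
endloop
endfacet
facet normal -0.893 -0.007 0.450
outer loop
vertex -1.011 2.719 -2.847
vertex -0.963 1.957 -2.764
vertex -0.691 2.421 -2.216
endloop
endfacet
facet normal -0.554 0.608 0.568
outer loop
vertex -1.011 2.719 -2.847
vertex -0.691 2.421 -2.216
vertex -0.372 3.03 -2.557
endloop
endfacet
facet normal -0.413 0.908 -0.064
outer loop
vertex -1.011 2.719 -2.847
vertex -0.372 3.03 -2.557
vertex -0.446 2.943 -3.316
endloop
endfacet
facet normal -0.666 0.477 -0.574
outer loop
vertex -1.011 2.719 -2.847
vertex -0.446 2.943 -3.316
vertex -0.811 2.28 -3.444
endloop
endfacet
facet normal -0.962 -0.089 -0.257
outer loop
vertex -1.011 2.719 -2.847
vertex -0.811 2.28 -3.444
vertex -0.963 1.957 -2.764
endloop
endfacet
facet normal 0.069 0.459 0.885
outer loop
vertex -0.372 3.03 -2.557
vertex -0.691 2.421 -2.216
vertex 0.071 2.46 -2.296
endloop
endfacet
facet normal -0.481 -0.537 0.693
outer loop
vertex -0.691 2.421 -2.216
vertex -0.963 1.957 -2.764
vertex -0.294 1.797 -2.424
endloop
endfacet
facet normal -0.594 -0.667 -0.450
outer loop
vertex -0.963 1.957 -2.764
vertex -0.811 2.28 -3.444
vertex -0.368 1.71 -3.183
endloop
endfacet
facet normal -0.114 0.248 -0.962
outer loop
vertex -0.811 2.28 -3.444
vertex -0.446 2.943 -3.316
vertex -0.049 2.319 -3.524
endloop
endfacet
facet normal 0.296 0.945 -0.137
outer loop
vertex -0.446 2.943 -3.316
vertex -0.372 3.03 -2.557
vertex 0.223 2.783 -2.976
endloop
endfacet
facet normal 0.666 -0.477 0.574
outer loop
vertex 0.271 2.021 -2.893
vertex 0.071 2.46 -2.296
vertex -0.294 1.797 -2.424
endloop
endfacet
facet normal 0.413 -0.908 0.064
outer loop
vertex 0.271 2.021 -2.893
vertex -0.294 1.797 -2.424
vertex -0.368 1.71 -3.183
endloop
endfacet
facet normal 0.554 -0.608 -0.568
outer loop
vertex 0.271 2.021 -2.893
vertex -0.368 1.71 -3.183
vertex -0.049 2.319 -3.524
endloop
endfacet
facet normal 0.893 0.007 -0.450
outer loop
vertex 0.271 2.021 -2.893
vertex -0.049 2.319 -3.524
vertex 0.223 2.783 -2.976
endloop
endfacet
facet normal 0.962 0.089 0.257
outer loop
vertex 0.271 2.021 -2.893
vertex 0.223 2.783 -2.976
vertex 0.071 2.46 -2.296
endloop
endfacet
facet normal 0.114 -0.248 0.962
outer loop
vertex -0.294 1.797 -2.424
vertex 0.071 2.46 -2.296
vertex -0.691 2.421 -2.216
endloop
endfacet
facet normal -0.296 -0.945 0.137
outer loop
vertex -0.368 1.71 -3.183
vertex -0.294 1.797 -2.424
vertex -0.963 1.957 -2.764
endloop
endfacet
facet normal -0.069 -0.459 -0.885
outer loop
vertex -0.049 2.319 -3.524
vertex -0.368 1.71 -3.183
vertex -0.811 2.28 -3.444
endloop
endfacet
facet normal 0.481 0.537 -0.693
outer loop
vertex 0.223 2.783 -2.976
vertex -0.049 2.319 -3.524
vertex -0.446 2.943 -3.316
endloop
endfacet
facet normal 0.594 0.667 0.450
outer loop
vertex 0.071 2.46 -2.296
vertex 0.223 2.783 -2.976
vertex -0.372 3.03 -2.557
endloop
endfacet

endsolid


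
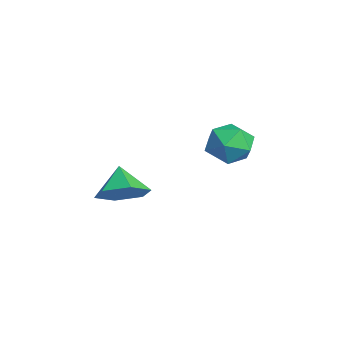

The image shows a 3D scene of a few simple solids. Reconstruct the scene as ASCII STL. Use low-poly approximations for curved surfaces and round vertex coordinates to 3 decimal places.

solid 
facet normal -0.356 0.846 -0.396
outer loop
vertex 2.22 2.522 2.665
vertex 1.276 2.321 3.083
vertex 1.986 2.874 3.627
endloop
endfacet
facet normal 0.340 0.907 -0.249
outer loop
vertex 2.22 2.522 2.665
vertex 1.986 2.874 3.627
vertex 2.935 2.465 3.434
endloop
endfacet
facet normal 0.686 0.398 -0.609
outer loop
vertex 2.22 2.522 2.665
vertex 2.935 2.465 3.434
vertex 2.812 1.659 2.769
endloop
endfacet
facet normal 0.204 0.022 -0.979
outer loop
vertex 2.22 2.522 2.665
vertex 2.812 1.659 2.769
vertex 1.787 1.57 2.553
endloop
endfacet
facet normal -0.439 0.299 -0.847
outer loop
vertex 2.22 2.522 2.665
vertex 1.787 1.57 2.553
vertex 1.276 2.321 3.083
endloop
endfacet
facet normal 0.429 0.784 0.448
outer loop
vertex 2.935 2.465 3.434
vertex 1.986 2.874 3.627
vertex 2.433 2.23 4.327
endloop
endfacet
facet normal -0.696 0.687 0.210
outer loop
vertex 1.986 2.874 3.627
vertex 1.276 2.321 3.083
vertex 1.408 2.141 4.111
endloop
endfacet
facet normal -0.831 -0.199 -0.519
outer loop
vertex 1.276 2.321 3.083
vertex 1.787 1.57 2.553
vertex 1.285 1.335 3.446
endloop
endfacet
facet normal 0.210 -0.649 -0.731
outer loop
vertex 1.787 1.57 2.553
vertex 2.812 1.659 2.769
vertex 2.234 0.926 3.253
endloop
endfacet
facet normal 0.990 -0.040 -0.134
outer loop
vertex 2.812 1.659 2.769
vertex 2.935 2.465 3.434
vertex 2.944 1.479 3.797
endloop
endfacet
facet normal -0.204 -0.022 0.979
outer loop
vertex 2.0 1.278 4.215
vertex 2.433 2.23 4.327
vertex 1.408 2.141 4.111
endloop
endfacet
facet normal -0.686 -0.398 0.609
outer loop
vertex 2.0 1.278 4.215
vertex 1.408 2.141 4.111
vertex 1.285 1.335 3.446
endloop
endfacet
facet normal -0.340 -0.907 0.249
outer loop
vertex 2.0 1.278 4.215
vertex 1.285 1.335 3.446
vertex 2.234 0.926 3.253
endloop
endfacet
facet normal 0.356 -0.846 0.396
outer loop
vertex 2.0 1.278 4.215
vertex 2.234 0.926 3.253
vertex 2.944 1.479 3.797
endloop
endfacet
facet normal 0.439 -0.299 0.847
outer loop
vertex 2.0 1.278 4.215
vertex 2.944 1.479 3.797
vertex 2.433 2.23 4.327
endloop
endfacet
facet normal -0.210 0.649 0.731
outer loop
vertex 1.408 2.141 4.111
vertex 2.433 2.23 4.327
vertex 1.986 2.874 3.627
endloop
endfacet
facet normal -0.990 0.040 0.134
outer loop
vertex 1.285 1.335 3.446
vertex 1.408 2.141 4.111
vertex 1.276 2.321 3.083
endloop
endfacet
facet normal -0.429 -0.784 -0.448
outer loop
vertex 2.234 0.926 3.253
vertex 1.285 1.335 3.446
vertex 1.787 1.57 2.553
endloop
endfacet
facet normal 0.696 -0.687 -0.210
outer loop
vertex 2.944 1.479 3.797
vertex 2.234 0.926 3.253
vertex 2.812 1.659 2.769
endloop
endfacet
facet normal 0.831 0.199 0.519
outer loop
vertex 2.433 2.23 4.327
vertex 2.944 1.479 3.797
vertex 2.935 2.465 3.434
endloop
endfacet
facet normal 0.703 -0.045 -0.710
outer loop
vertex 3.518 -2.093 2.395
vertex 2.761 -2.25 1.655
vertex 3.072 -1.256 1.9
endloop
endfacet
facet normal 0.073 0.536 0.841
outer loop
vertex 3.518 -2.093 2.395
vertex 3.072 -1.256 1.9
vertex 1.819 -2.19 2.605
endloop
endfacet
facet normal 0.703 -0.045 -0.710
outer loop
vertex 3.072 -1.256 1.9
vertex 2.761 -2.25 1.655
vertex 2.315 -1.412 1.16
endloop
endfacet
facet normal -0.460 0.838 0.294
outer loop
vertex 3.072 -1.256 1.9
vertex 2.315 -1.412 1.16
vertex 1.819 -2.19 2.605
endloop
endfacet
facet normal 0.704 -0.044 -0.709
outer loop
vertex 2.315 -1.412 1.16
vertex 2.761 -2.25 1.655
vertex 2.005 -2.406 0.914
endloop
endfacet
facet normal -0.934 0.327 -0.144
outer loop
vertex 2.315 -1.412 1.16
vertex 2.005 -2.406 0.914
vertex 1.819 -2.19 2.605
endloop
endfacet
facet normal 0.704 -0.044 -0.709
outer loop
vertex 2.005 -2.406 0.914
vertex 2.761 -2.25 1.655
vertex 2.451 -3.244 1.409
endloop
endfacet
facet normal -0.874 -0.485 -0.034
outer loop
vertex 2.005 -2.406 0.914
vertex 2.451 -3.244 1.409
vertex 1.819 -2.19 2.605
endloop
endfacet
facet normal 0.703 -0.044 -0.709
outer loop
vertex 2.451 -3.244 1.409
vertex 2.761 -2.25 1.655
vertex 3.207 -3.087 2.149
endloop
endfacet
facet normal -0.340 -0.787 0.514
outer loop
vertex 2.451 -3.244 1.409
vertex 3.207 -3.087 2.149
vertex 1.819 -2.19 2.605
endloop
endfacet
facet normal 0.703 -0.044 -0.710
outer loop
vertex 3.207 -3.087 2.149
vertex 2.761 -2.25 1.655
vertex 3.518 -2.093 2.395
endloop
endfacet
facet normal 0.133 -0.277 0.951
outer loop
vertex 3.207 -3.087 2.149
vertex 3.518 -2.093 2.395
vertex 1.819 -2.19 2.605
endloop
endfacet

endsolid


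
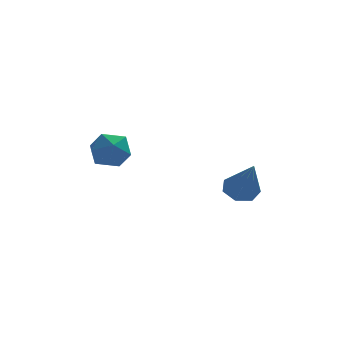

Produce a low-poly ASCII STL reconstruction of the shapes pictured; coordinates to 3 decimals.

solid 
facet normal -0.126 0.558 -0.820
outer loop
vertex 2.914 -0.716 1.203
vertex 2.596 -0.178 1.618
vertex 3.321 -0.269 1.445
endloop
endfacet
facet normal 0.770 -0.622 -0.146
outer loop
vertex 2.914 -0.716 1.203
vertex 3.321 -0.269 1.445
vertex 2.844 -1.282 3.242
endloop
endfacet
facet normal -0.126 0.557 -0.821
outer loop
vertex 3.321 -0.269 1.445
vertex 2.596 -0.178 1.618
vertex 3.181 0.247 1.817
endloop
endfacet
facet normal 0.957 0.054 0.285
outer loop
vertex 3.321 -0.269 1.445
vertex 3.181 0.247 1.817
vertex 2.844 -1.282 3.242
endloop
endfacet
facet normal -0.125 0.557 -0.821
outer loop
vertex 3.181 0.247 1.817
vertex 2.596 -0.178 1.618
vertex 2.601 0.443 2.038
endloop
endfacet
facet normal 0.453 0.552 0.700
outer loop
vertex 3.181 0.247 1.817
vertex 2.601 0.443 2.038
vertex 2.844 -1.282 3.242
endloop
endfacet
facet normal -0.126 0.556 -0.821
outer loop
vertex 2.601 0.443 2.038
vertex 2.596 -0.178 1.618
vertex 2.018 0.171 1.943
endloop
endfacet
facet normal -0.361 0.499 0.788
outer loop
vertex 2.601 0.443 2.038
vertex 2.018 0.171 1.943
vertex 2.844 -1.282 3.242
endloop
endfacet
facet normal -0.124 0.558 -0.820
outer loop
vertex 2.018 0.171 1.943
vertex 2.596 -0.178 1.618
vertex 1.87 -0.363 1.602
endloop
endfacet
facet normal -0.874 -0.066 0.482
outer loop
vertex 2.018 0.171 1.943
vertex 1.87 -0.363 1.602
vertex 2.844 -1.282 3.242
endloop
endfacet
facet normal -0.124 0.558 -0.820
outer loop
vertex 1.87 -0.363 1.602
vertex 2.596 -0.178 1.618
vertex 2.269 -0.758 1.273
endloop
endfacet
facet normal -0.698 -0.716 0.013
outer loop
vertex 1.87 -0.363 1.602
vertex 2.269 -0.758 1.273
vertex 2.844 -1.282 3.242
endloop
endfacet
facet normal -0.125 0.558 -0.820
outer loop
vertex 2.269 -0.758 1.273
vertex 2.596 -0.178 1.618
vertex 2.914 -0.716 1.203
endloop
endfacet
facet normal 0.034 -0.963 -0.266
outer loop
vertex 2.269 -0.758 1.273
vertex 2.914 -0.716 1.203
vertex 2.844 -1.282 3.242
endloop
endfacet
facet normal -0.292 0.955 -0.052
outer loop
vertex -2.161 1.642 2.901
vertex -2.817 1.475 3.516
vertex -1.988 1.744 3.794
endloop
endfacet
facet normal 0.407 0.895 -0.181
outer loop
vertex -2.161 1.642 2.901
vertex -1.988 1.744 3.794
vertex -1.366 1.351 3.25
endloop
endfacet
facet normal 0.493 0.459 -0.740
outer loop
vertex -2.161 1.642 2.901
vertex -1.366 1.351 3.25
vertex -1.811 0.839 2.636
endloop
endfacet
facet normal -0.154 0.249 -0.956
outer loop
vertex -2.161 1.642 2.901
vertex -1.811 0.839 2.636
vertex -2.708 0.916 2.8
endloop
endfacet
facet normal -0.640 0.556 -0.531
outer loop
vertex -2.161 1.642 2.901
vertex -2.708 0.916 2.8
vertex -2.817 1.475 3.516
endloop
endfacet
facet normal 0.710 0.588 0.388
outer loop
vertex -1.366 1.351 3.25
vertex -1.988 1.744 3.794
vertex -1.532 1.004 4.08
endloop
endfacet
facet normal -0.422 0.684 0.595
outer loop
vertex -1.988 1.744 3.794
vertex -2.817 1.475 3.516
vertex -2.429 1.081 4.244
endloop
endfacet
facet normal -0.983 0.039 -0.180
outer loop
vertex -2.817 1.475 3.516
vertex -2.708 0.916 2.8
vertex -2.874 0.569 3.63
endloop
endfacet
facet normal -0.198 -0.457 -0.867
outer loop
vertex -2.708 0.916 2.8
vertex -1.811 0.839 2.636
vertex -2.252 0.176 3.086
endloop
endfacet
facet normal 0.848 -0.118 -0.516
outer loop
vertex -1.811 0.839 2.636
vertex -1.366 1.351 3.25
vertex -1.423 0.445 3.364
endloop
endfacet
facet normal 0.154 -0.249 0.956
outer loop
vertex -2.079 0.278 3.979
vertex -1.532 1.004 4.08
vertex -2.429 1.081 4.244
endloop
endfacet
facet normal -0.493 -0.459 0.740
outer loop
vertex -2.079 0.278 3.979
vertex -2.429 1.081 4.244
vertex -2.874 0.569 3.63
endloop
endfacet
facet normal -0.407 -0.895 0.181
outer loop
vertex -2.079 0.278 3.979
vertex -2.874 0.569 3.63
vertex -2.252 0.176 3.086
endloop
endfacet
facet normal 0.292 -0.955 0.052
outer loop
vertex -2.079 0.278 3.979
vertex -2.252 0.176 3.086
vertex -1.423 0.445 3.364
endloop
endfacet
facet normal 0.640 -0.556 0.531
outer loop
vertex -2.079 0.278 3.979
vertex -1.423 0.445 3.364
vertex -1.532 1.004 4.08
endloop
endfacet
facet normal 0.198 0.457 0.867
outer loop
vertex -2.429 1.081 4.244
vertex -1.532 1.004 4.08
vertex -1.988 1.744 3.794
endloop
endfacet
facet normal -0.848 0.118 0.516
outer loop
vertex -2.874 0.569 3.63
vertex -2.429 1.081 4.244
vertex -2.817 1.475 3.516
endloop
endfacet
facet normal -0.710 -0.588 -0.388
outer loop
vertex -2.252 0.176 3.086
vertex -2.874 0.569 3.63
vertex -2.708 0.916 2.8
endloop
endfacet
facet normal 0.422 -0.684 -0.595
outer loop
vertex -1.423 0.445 3.364
vertex -2.252 0.176 3.086
vertex -1.811 0.839 2.636
endloop
endfacet
facet normal 0.983 -0.039 0.180
outer loop
vertex -1.532 1.004 4.08
vertex -1.423 0.445 3.364
vertex -1.366 1.351 3.25
endloop
endfacet

endsolid


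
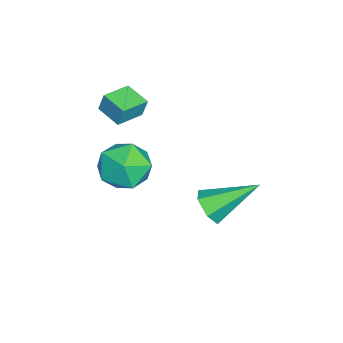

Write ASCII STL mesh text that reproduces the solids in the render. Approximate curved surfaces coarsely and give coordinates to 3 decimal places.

solid 
facet normal -0.791 0.600 -0.119
outer loop
vertex -1.194 -2.098 0.288
vertex -0.542 -1.29 0.031
vertex -1.239 -2.316 -0.512
endloop
endfacet
facet normal -0.609 -0.756 0.240
outer loop
vertex -0.298 -3.03 -0.371
vertex -1.194 -2.098 0.288
vertex -1.239 -2.316 -0.512
endloop
endfacet
facet normal -0.791 0.600 -0.118
outer loop
vertex -1.239 -2.316 -0.512
vertex -0.542 -1.29 0.031
vertex -0.587 -1.507 -0.769
endloop
endfacet
facet normal -0.055 -0.262 -0.963
outer loop
vertex -0.587 -1.507 -0.769
vertex -0.298 -3.03 -0.371
vertex -1.239 -2.316 -0.512
endloop
endfacet
facet normal 0.055 0.262 0.963
outer loop
vertex -1.194 -2.098 0.288
vertex 0.399 -2.004 0.172
vertex -0.542 -1.29 0.031
endloop
endfacet
facet normal -0.610 -0.756 0.239
outer loop
vertex -0.253 -2.813 0.429
vertex -1.194 -2.098 0.288
vertex -0.298 -3.03 -0.371
endloop
endfacet
facet normal 0.055 0.262 0.964
outer loop
vertex -0.253 -2.813 0.429
vertex 0.399 -2.004 0.172
vertex -1.194 -2.098 0.288
endloop
endfacet
facet normal 0.609 0.756 -0.239
outer loop
vertex -0.542 -1.29 0.031
vertex 0.399 -2.004 0.172
vertex -0.587 -1.507 -0.769
endloop
endfacet
facet normal -0.055 -0.262 -0.963
outer loop
vertex 0.354 -2.222 -0.628
vertex -0.298 -3.03 -0.371
vertex -0.587 -1.507 -0.769
endloop
endfacet
facet normal 0.610 0.755 -0.240
outer loop
vertex -0.587 -1.507 -0.769
vertex 0.399 -2.004 0.172
vertex 0.354 -2.222 -0.628
endloop
endfacet
facet normal 0.791 -0.600 0.118
outer loop
vertex 0.354 -2.222 -0.628
vertex -0.253 -2.813 0.429
vertex -0.298 -3.03 -0.371
endloop
endfacet
facet normal 0.791 -0.600 0.119
outer loop
vertex 0.399 -2.004 0.172
vertex -0.253 -2.813 0.429
vertex 0.354 -2.222 -0.628
endloop
endfacet
facet normal -0.350 0.745 0.569
outer loop
vertex 1.305 -1.042 -1.18
vertex 1.865 -1.455 -0.295
vertex 2.358 -0.705 -0.974
endloop
endfacet
facet normal -0.283 0.953 -0.111
outer loop
vertex 1.305 -1.042 -1.18
vertex 2.358 -0.705 -0.974
vertex 2.034 -0.924 -2.028
endloop
endfacet
facet normal -0.682 0.520 -0.514
outer loop
vertex 1.305 -1.042 -1.18
vertex 2.034 -0.924 -2.028
vertex 1.34 -1.809 -2.002
endloop
endfacet
facet normal -0.996 0.044 -0.083
outer loop
vertex 1.305 -1.042 -1.18
vertex 1.34 -1.809 -2.002
vertex 1.236 -2.137 -0.931
endloop
endfacet
facet normal -0.790 0.183 0.585
outer loop
vertex 1.305 -1.042 -1.18
vertex 1.236 -2.137 -0.931
vertex 1.865 -1.455 -0.295
endloop
endfacet
facet normal 0.398 0.866 -0.302
outer loop
vertex 2.034 -0.924 -2.028
vertex 2.358 -0.705 -0.974
vertex 3.044 -1.263 -1.669
endloop
endfacet
facet normal 0.292 0.530 0.797
outer loop
vertex 2.358 -0.705 -0.974
vertex 1.865 -1.455 -0.295
vertex 2.94 -1.591 -0.598
endloop
endfacet
facet normal -0.420 -0.380 0.824
outer loop
vertex 1.865 -1.455 -0.295
vertex 1.236 -2.137 -0.931
vertex 2.246 -2.476 -0.572
endloop
endfacet
facet normal -0.753 -0.605 -0.258
outer loop
vertex 1.236 -2.137 -0.931
vertex 1.34 -1.809 -2.002
vertex 1.922 -2.695 -1.626
endloop
endfacet
facet normal -0.248 0.166 -0.954
outer loop
vertex 1.34 -1.809 -2.002
vertex 2.034 -0.924 -2.028
vertex 2.415 -1.945 -2.305
endloop
endfacet
facet normal 0.996 -0.044 0.083
outer loop
vertex 2.975 -2.358 -1.42
vertex 3.044 -1.263 -1.669
vertex 2.94 -1.591 -0.598
endloop
endfacet
facet normal 0.682 -0.520 0.514
outer loop
vertex 2.975 -2.358 -1.42
vertex 2.94 -1.591 -0.598
vertex 2.246 -2.476 -0.572
endloop
endfacet
facet normal 0.283 -0.953 0.111
outer loop
vertex 2.975 -2.358 -1.42
vertex 2.246 -2.476 -0.572
vertex 1.922 -2.695 -1.626
endloop
endfacet
facet normal 0.350 -0.745 -0.569
outer loop
vertex 2.975 -2.358 -1.42
vertex 1.922 -2.695 -1.626
vertex 2.415 -1.945 -2.305
endloop
endfacet
facet normal 0.790 -0.183 -0.585
outer loop
vertex 2.975 -2.358 -1.42
vertex 2.415 -1.945 -2.305
vertex 3.044 -1.263 -1.669
endloop
endfacet
facet normal 0.753 0.605 0.258
outer loop
vertex 2.94 -1.591 -0.598
vertex 3.044 -1.263 -1.669
vertex 2.358 -0.705 -0.974
endloop
endfacet
facet normal 0.248 -0.166 0.954
outer loop
vertex 2.246 -2.476 -0.572
vertex 2.94 -1.591 -0.598
vertex 1.865 -1.455 -0.295
endloop
endfacet
facet normal -0.398 -0.866 0.302
outer loop
vertex 1.922 -2.695 -1.626
vertex 2.246 -2.476 -0.572
vertex 1.236 -2.137 -0.931
endloop
endfacet
facet normal -0.292 -0.530 -0.797
outer loop
vertex 2.415 -1.945 -2.305
vertex 1.922 -2.695 -1.626
vertex 1.34 -1.809 -2.002
endloop
endfacet
facet normal 0.420 0.380 -0.824
outer loop
vertex 3.044 -1.263 -1.669
vertex 2.415 -1.945 -2.305
vertex 2.034 -0.924 -2.028
endloop
endfacet
facet normal 0.215 -0.832 -0.511
outer loop
vertex 1.546 1.495 -4.739
vertex 1.052 1.085 -4.279
vertex 0.786 1.423 -4.942
endloop
endfacet
facet normal 0.094 0.773 -0.627
outer loop
vertex 1.546 1.495 -4.739
vertex 0.786 1.423 -4.942
vertex 0.588 2.875 -3.181
endloop
endfacet
facet normal 0.215 -0.832 -0.511
outer loop
vertex 0.786 1.423 -4.942
vertex 1.052 1.085 -4.279
vertex 0.291 1.013 -4.482
endloop
endfacet
facet normal -0.779 0.438 -0.448
outer loop
vertex 0.786 1.423 -4.942
vertex 0.291 1.013 -4.482
vertex 0.588 2.875 -3.181
endloop
endfacet
facet normal 0.215 -0.832 -0.511
outer loop
vertex 0.291 1.013 -4.482
vertex 1.052 1.085 -4.279
vertex 0.557 0.675 -3.819
endloop
endfacet
facet normal -0.939 -0.084 0.334
outer loop
vertex 0.291 1.013 -4.482
vertex 0.557 0.675 -3.819
vertex 0.588 2.875 -3.181
endloop
endfacet
facet normal 0.215 -0.833 -0.510
outer loop
vertex 0.557 0.675 -3.819
vertex 1.052 1.085 -4.279
vertex 1.317 0.747 -3.616
endloop
endfacet
facet normal -0.225 -0.268 0.937
outer loop
vertex 0.557 0.675 -3.819
vertex 1.317 0.747 -3.616
vertex 0.588 2.875 -3.181
endloop
endfacet
facet normal 0.215 -0.833 -0.510
outer loop
vertex 1.317 0.747 -3.616
vertex 1.052 1.085 -4.279
vertex 1.812 1.157 -4.076
endloop
endfacet
facet normal 0.649 0.067 0.758
outer loop
vertex 1.317 0.747 -3.616
vertex 1.812 1.157 -4.076
vertex 0.588 2.875 -3.181
endloop
endfacet
facet normal 0.215 -0.832 -0.511
outer loop
vertex 1.812 1.157 -4.076
vertex 1.052 1.085 -4.279
vertex 1.546 1.495 -4.739
endloop
endfacet
facet normal 0.808 0.588 -0.024
outer loop
vertex 1.812 1.157 -4.076
vertex 1.546 1.495 -4.739
vertex 0.588 2.875 -3.181
endloop
endfacet

endsolid


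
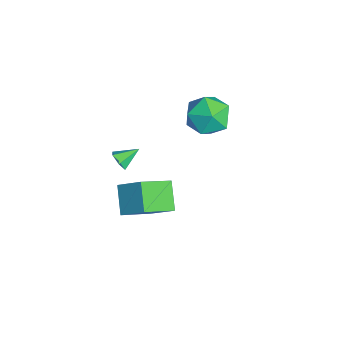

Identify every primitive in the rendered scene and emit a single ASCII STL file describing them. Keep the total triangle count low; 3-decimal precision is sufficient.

solid 
facet normal 0.179 -0.858 -0.482
outer loop
vertex -1.848 -3.511 -4.081
vertex -2.33 -3.73 -3.87
vertex -2.337 -3.452 -4.367
endloop
endfacet
facet normal 0.368 0.807 -0.462
outer loop
vertex -1.848 -3.511 -4.081
vertex -2.337 -3.452 -4.367
vertex -2.53 -2.77 -3.33
endloop
endfacet
facet normal 0.180 -0.857 -0.482
outer loop
vertex -2.337 -3.452 -4.367
vertex -2.33 -3.73 -3.87
vertex -2.819 -3.671 -4.157
endloop
endfacet
facet normal -0.531 0.659 -0.532
outer loop
vertex -2.337 -3.452 -4.367
vertex -2.819 -3.671 -4.157
vertex -2.53 -2.77 -3.33
endloop
endfacet
facet normal 0.180 -0.857 -0.483
outer loop
vertex -2.819 -3.671 -4.157
vertex -2.33 -3.73 -3.87
vertex -2.812 -3.95 -3.659
endloop
endfacet
facet normal -0.972 0.198 0.124
outer loop
vertex -2.819 -3.671 -4.157
vertex -2.812 -3.95 -3.659
vertex -2.53 -2.77 -3.33
endloop
endfacet
facet normal 0.180 -0.857 -0.482
outer loop
vertex -2.812 -3.95 -3.659
vertex -2.33 -3.73 -3.87
vertex -2.322 -4.008 -3.373
endloop
endfacet
facet normal -0.511 -0.115 0.852
outer loop
vertex -2.812 -3.95 -3.659
vertex -2.322 -4.008 -3.373
vertex -2.53 -2.77 -3.33
endloop
endfacet
facet normal 0.178 -0.858 -0.483
outer loop
vertex -2.322 -4.008 -3.373
vertex -2.33 -3.73 -3.87
vertex -1.84 -3.789 -3.584
endloop
endfacet
facet normal 0.388 0.033 0.921
outer loop
vertex -2.322 -4.008 -3.373
vertex -1.84 -3.789 -3.584
vertex -2.53 -2.77 -3.33
endloop
endfacet
facet normal 0.178 -0.858 -0.483
outer loop
vertex -1.84 -3.789 -3.584
vertex -2.33 -3.73 -3.87
vertex -1.848 -3.511 -4.081
endloop
endfacet
facet normal 0.828 0.495 0.264
outer loop
vertex -1.84 -3.789 -3.584
vertex -1.848 -3.511 -4.081
vertex -2.53 -2.77 -3.33
endloop
endfacet
facet normal 0.221 0.329 0.918
outer loop
vertex -2.79 1.346 -0.987
vertex -3.152 0.301 -0.525
vertex -2.008 0.448 -0.853
endloop
endfacet
facet normal 0.648 0.628 0.430
outer loop
vertex -2.79 1.346 -0.987
vertex -2.008 0.448 -0.853
vertex -1.991 1.113 -1.85
endloop
endfacet
facet normal 0.238 0.970 -0.042
outer loop
vertex -2.79 1.346 -0.987
vertex -1.991 1.113 -1.85
vertex -3.124 1.378 -2.138
endloop
endfacet
facet normal -0.443 0.883 0.153
outer loop
vertex -2.79 1.346 -0.987
vertex -3.124 1.378 -2.138
vertex -3.841 0.876 -1.32
endloop
endfacet
facet normal -0.454 0.487 0.746
outer loop
vertex -2.79 1.346 -0.987
vertex -3.841 0.876 -1.32
vertex -3.152 0.301 -0.525
endloop
endfacet
facet normal 0.991 0.105 0.087
outer loop
vertex -1.991 1.113 -1.85
vertex -2.008 0.448 -0.853
vertex -1.859 -0.076 -1.92
endloop
endfacet
facet normal 0.300 -0.378 0.876
outer loop
vertex -2.008 0.448 -0.853
vertex -3.152 0.301 -0.525
vertex -2.576 -0.578 -1.102
endloop
endfacet
facet normal -0.792 -0.123 0.598
outer loop
vertex -3.152 0.301 -0.525
vertex -3.841 0.876 -1.32
vertex -3.709 -0.313 -1.39
endloop
endfacet
facet normal -0.775 0.517 -0.362
outer loop
vertex -3.841 0.876 -1.32
vertex -3.124 1.378 -2.138
vertex -3.692 0.352 -2.387
endloop
endfacet
facet normal 0.326 0.659 -0.678
outer loop
vertex -3.124 1.378 -2.138
vertex -1.991 1.113 -1.85
vertex -2.548 0.499 -2.715
endloop
endfacet
facet normal 0.443 -0.883 -0.153
outer loop
vertex -2.91 -0.546 -2.253
vertex -1.859 -0.076 -1.92
vertex -2.576 -0.578 -1.102
endloop
endfacet
facet normal -0.238 -0.970 0.042
outer loop
vertex -2.91 -0.546 -2.253
vertex -2.576 -0.578 -1.102
vertex -3.709 -0.313 -1.39
endloop
endfacet
facet normal -0.648 -0.628 -0.430
outer loop
vertex -2.91 -0.546 -2.253
vertex -3.709 -0.313 -1.39
vertex -3.692 0.352 -2.387
endloop
endfacet
facet normal -0.221 -0.329 -0.918
outer loop
vertex -2.91 -0.546 -2.253
vertex -3.692 0.352 -2.387
vertex -2.548 0.499 -2.715
endloop
endfacet
facet normal 0.454 -0.487 -0.746
outer loop
vertex -2.91 -0.546 -2.253
vertex -2.548 0.499 -2.715
vertex -1.859 -0.076 -1.92
endloop
endfacet
facet normal 0.775 -0.517 0.362
outer loop
vertex -2.576 -0.578 -1.102
vertex -1.859 -0.076 -1.92
vertex -2.008 0.448 -0.853
endloop
endfacet
facet normal -0.326 -0.659 0.678
outer loop
vertex -3.709 -0.313 -1.39
vertex -2.576 -0.578 -1.102
vertex -3.152 0.301 -0.525
endloop
endfacet
facet normal -0.991 -0.105 -0.087
outer loop
vertex -3.692 0.352 -2.387
vertex -3.709 -0.313 -1.39
vertex -3.841 0.876 -1.32
endloop
endfacet
facet normal -0.300 0.378 -0.876
outer loop
vertex -2.548 0.499 -2.715
vertex -3.692 0.352 -2.387
vertex -3.124 1.378 -2.138
endloop
endfacet
facet normal 0.792 0.123 -0.598
outer loop
vertex -1.859 -0.076 -1.92
vertex -2.548 0.499 -2.715
vertex -1.991 1.113 -1.85
endloop
endfacet
facet normal -0.491 -0.626 -0.606
outer loop
vertex 2.793 -4.306 -2.137
vertex 1.626 -4.272 -1.227
vertex 2.122 -2.896 -3.051
endloop
endfacet
facet normal 0.788 -0.023 -0.615
outer loop
vertex 2.834 -1.988 -2.173
vertex 2.793 -4.306 -2.137
vertex 2.122 -2.896 -3.051
endloop
endfacet
facet normal -0.491 -0.626 -0.606
outer loop
vertex 2.122 -2.896 -3.051
vertex 1.626 -4.272 -1.227
vertex 0.955 -2.861 -2.142
endloop
endfacet
facet normal -0.370 0.779 -0.506
outer loop
vertex 0.955 -2.861 -2.142
vertex 2.834 -1.988 -2.173
vertex 2.122 -2.896 -3.051
endloop
endfacet
facet normal 0.371 -0.779 0.505
outer loop
vertex 2.793 -4.306 -2.137
vertex 2.338 -3.364 -0.349
vertex 1.626 -4.272 -1.227
endloop
endfacet
facet normal 0.789 -0.023 -0.615
outer loop
vertex 3.505 -3.399 -1.258
vertex 2.793 -4.306 -2.137
vertex 2.834 -1.988 -2.173
endloop
endfacet
facet normal 0.370 -0.780 0.505
outer loop
vertex 3.505 -3.399 -1.258
vertex 2.338 -3.364 -0.349
vertex 2.793 -4.306 -2.137
endloop
endfacet
facet normal -0.788 0.024 0.615
outer loop
vertex 1.626 -4.272 -1.227
vertex 2.338 -3.364 -0.349
vertex 0.955 -2.861 -2.142
endloop
endfacet
facet normal -0.371 0.780 -0.504
outer loop
vertex 1.667 -1.954 -1.263
vertex 2.834 -1.988 -2.173
vertex 0.955 -2.861 -2.142
endloop
endfacet
facet normal -0.788 0.023 0.615
outer loop
vertex 0.955 -2.861 -2.142
vertex 2.338 -3.364 -0.349
vertex 1.667 -1.954 -1.263
endloop
endfacet
facet normal 0.491 0.626 0.606
outer loop
vertex 1.667 -1.954 -1.263
vertex 3.505 -3.399 -1.258
vertex 2.834 -1.988 -2.173
endloop
endfacet
facet normal 0.491 0.626 0.606
outer loop
vertex 2.338 -3.364 -0.349
vertex 3.505 -3.399 -1.258
vertex 1.667 -1.954 -1.263
endloop
endfacet

endsolid


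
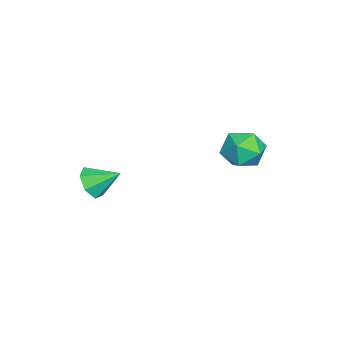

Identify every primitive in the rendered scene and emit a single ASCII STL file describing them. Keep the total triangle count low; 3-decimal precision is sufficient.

solid 
facet normal 0.171 0.963 -0.209
outer loop
vertex 0.174 2.57 0.736
vertex -0.41 2.825 1.435
vertex 0.511 2.7 1.611
endloop
endfacet
facet normal 0.739 0.564 -0.368
outer loop
vertex 0.174 2.57 0.736
vertex 0.511 2.7 1.611
vertex 0.811 1.968 1.092
endloop
endfacet
facet normal 0.536 0.070 -0.841
outer loop
vertex 0.174 2.57 0.736
vertex 0.811 1.968 1.092
vertex 0.075 1.64 0.596
endloop
endfacet
facet normal -0.159 0.163 -0.974
outer loop
vertex 0.174 2.57 0.736
vertex 0.075 1.64 0.596
vertex -0.68 2.17 0.808
endloop
endfacet
facet normal -0.385 0.716 -0.583
outer loop
vertex 0.174 2.57 0.736
vertex -0.68 2.17 0.808
vertex -0.41 2.825 1.435
endloop
endfacet
facet normal 0.947 0.228 0.226
outer loop
vertex 0.811 1.968 1.092
vertex 0.511 2.7 1.611
vertex 0.62 1.85 2.012
endloop
endfacet
facet normal 0.026 0.875 0.484
outer loop
vertex 0.511 2.7 1.611
vertex -0.41 2.825 1.435
vertex -0.135 2.38 2.224
endloop
endfacet
facet normal -0.872 0.474 -0.120
outer loop
vertex -0.41 2.825 1.435
vertex -0.68 2.17 0.808
vertex -0.871 2.052 1.728
endloop
endfacet
facet normal -0.506 -0.420 -0.753
outer loop
vertex -0.68 2.17 0.808
vertex 0.075 1.64 0.596
vertex -0.571 1.32 1.209
endloop
endfacet
facet normal 0.618 -0.573 -0.538
outer loop
vertex 0.075 1.64 0.596
vertex 0.811 1.968 1.092
vertex 0.35 1.195 1.385
endloop
endfacet
facet normal 0.159 -0.163 0.974
outer loop
vertex -0.234 1.45 2.084
vertex 0.62 1.85 2.012
vertex -0.135 2.38 2.224
endloop
endfacet
facet normal -0.536 -0.070 0.841
outer loop
vertex -0.234 1.45 2.084
vertex -0.135 2.38 2.224
vertex -0.871 2.052 1.728
endloop
endfacet
facet normal -0.739 -0.564 0.368
outer loop
vertex -0.234 1.45 2.084
vertex -0.871 2.052 1.728
vertex -0.571 1.32 1.209
endloop
endfacet
facet normal -0.171 -0.963 0.209
outer loop
vertex -0.234 1.45 2.084
vertex -0.571 1.32 1.209
vertex 0.35 1.195 1.385
endloop
endfacet
facet normal 0.385 -0.716 0.583
outer loop
vertex -0.234 1.45 2.084
vertex 0.35 1.195 1.385
vertex 0.62 1.85 2.012
endloop
endfacet
facet normal 0.506 0.420 0.753
outer loop
vertex -0.135 2.38 2.224
vertex 0.62 1.85 2.012
vertex 0.511 2.7 1.611
endloop
endfacet
facet normal -0.618 0.573 0.538
outer loop
vertex -0.871 2.052 1.728
vertex -0.135 2.38 2.224
vertex -0.41 2.825 1.435
endloop
endfacet
facet normal -0.947 -0.228 -0.226
outer loop
vertex -0.571 1.32 1.209
vertex -0.871 2.052 1.728
vertex -0.68 2.17 0.808
endloop
endfacet
facet normal -0.026 -0.875 -0.484
outer loop
vertex 0.35 1.195 1.385
vertex -0.571 1.32 1.209
vertex 0.075 1.64 0.596
endloop
endfacet
facet normal 0.872 -0.474 0.120
outer loop
vertex 0.62 1.85 2.012
vertex 0.35 1.195 1.385
vertex 0.811 1.968 1.092
endloop
endfacet
facet normal -0.026 -0.850 -0.526
outer loop
vertex 4.627 -2.872 1.974
vertex 3.924 -2.775 1.852
vertex 4.483 -2.549 1.459
endloop
endfacet
facet normal 0.870 0.489 0.063
outer loop
vertex 4.627 -2.872 1.974
vertex 4.483 -2.549 1.459
vertex 3.956 -1.745 2.488
endloop
endfacet
facet normal -0.026 -0.850 -0.526
outer loop
vertex 4.483 -2.549 1.459
vertex 3.924 -2.775 1.852
vertex 3.918 -2.396 1.24
endloop
endfacet
facet normal 0.389 0.812 -0.435
outer loop
vertex 4.483 -2.549 1.459
vertex 3.918 -2.396 1.24
vertex 3.956 -1.745 2.488
endloop
endfacet
facet normal -0.025 -0.850 -0.526
outer loop
vertex 3.918 -2.396 1.24
vertex 3.924 -2.775 1.852
vertex 3.358 -2.529 1.482
endloop
endfacet
facet normal -0.377 0.826 -0.419
outer loop
vertex 3.918 -2.396 1.24
vertex 3.358 -2.529 1.482
vertex 3.956 -1.745 2.488
endloop
endfacet
facet normal -0.027 -0.851 -0.525
outer loop
vertex 3.358 -2.529 1.482
vertex 3.924 -2.775 1.852
vertex 3.224 -2.846 2.003
endloop
endfacet
facet normal -0.848 0.520 0.099
outer loop
vertex 3.358 -2.529 1.482
vertex 3.224 -2.846 2.003
vertex 3.956 -1.745 2.488
endloop
endfacet
facet normal -0.027 -0.851 -0.525
outer loop
vertex 3.224 -2.846 2.003
vertex 3.924 -2.775 1.852
vertex 3.617 -3.11 2.411
endloop
endfacet
facet normal -0.673 0.126 0.729
outer loop
vertex 3.224 -2.846 2.003
vertex 3.617 -3.11 2.411
vertex 3.956 -1.745 2.488
endloop
endfacet
facet normal -0.026 -0.851 -0.524
outer loop
vertex 3.617 -3.11 2.411
vertex 3.924 -2.775 1.852
vertex 4.242 -3.121 2.398
endloop
endfacet
facet normal 0.020 -0.061 0.998
outer loop
vertex 3.617 -3.11 2.411
vertex 4.242 -3.121 2.398
vertex 3.956 -1.745 2.488
endloop
endfacet
facet normal -0.027 -0.851 -0.524
outer loop
vertex 4.242 -3.121 2.398
vertex 3.924 -2.775 1.852
vertex 4.627 -2.872 1.974
endloop
endfacet
facet normal 0.706 0.101 0.701
outer loop
vertex 4.242 -3.121 2.398
vertex 4.627 -2.872 1.974
vertex 3.956 -1.745 2.488
endloop
endfacet

endsolid
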